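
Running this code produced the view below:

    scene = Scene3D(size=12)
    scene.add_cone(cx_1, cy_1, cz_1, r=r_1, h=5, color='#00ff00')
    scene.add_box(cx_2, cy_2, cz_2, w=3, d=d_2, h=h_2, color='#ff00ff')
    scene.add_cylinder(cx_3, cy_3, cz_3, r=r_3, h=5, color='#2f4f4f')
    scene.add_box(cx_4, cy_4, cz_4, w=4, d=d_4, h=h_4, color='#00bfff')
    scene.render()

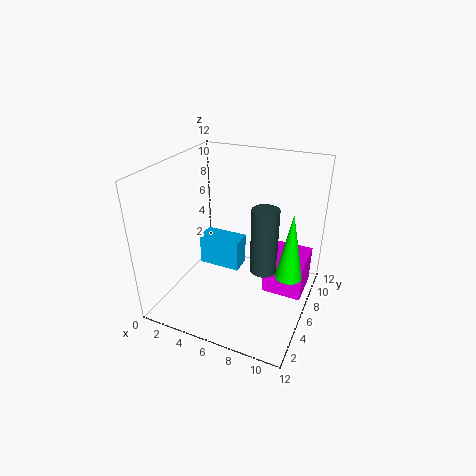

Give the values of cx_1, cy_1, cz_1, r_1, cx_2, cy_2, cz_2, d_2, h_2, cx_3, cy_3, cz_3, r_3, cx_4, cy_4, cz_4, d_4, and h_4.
cx_1 = 11, cy_1 = 4, cz_1 = 5, r_1 = 1, cx_2 = 9, cy_2 = 4, cz_2 = 3, d_2 = 3, h_2 = 3, cx_3 = 9, cy_3 = 4, cz_3 = 5, r_3 = 1, cx_4 = 1, cy_4 = 8, cz_4 = 1, d_4 = 2, h_4 = 3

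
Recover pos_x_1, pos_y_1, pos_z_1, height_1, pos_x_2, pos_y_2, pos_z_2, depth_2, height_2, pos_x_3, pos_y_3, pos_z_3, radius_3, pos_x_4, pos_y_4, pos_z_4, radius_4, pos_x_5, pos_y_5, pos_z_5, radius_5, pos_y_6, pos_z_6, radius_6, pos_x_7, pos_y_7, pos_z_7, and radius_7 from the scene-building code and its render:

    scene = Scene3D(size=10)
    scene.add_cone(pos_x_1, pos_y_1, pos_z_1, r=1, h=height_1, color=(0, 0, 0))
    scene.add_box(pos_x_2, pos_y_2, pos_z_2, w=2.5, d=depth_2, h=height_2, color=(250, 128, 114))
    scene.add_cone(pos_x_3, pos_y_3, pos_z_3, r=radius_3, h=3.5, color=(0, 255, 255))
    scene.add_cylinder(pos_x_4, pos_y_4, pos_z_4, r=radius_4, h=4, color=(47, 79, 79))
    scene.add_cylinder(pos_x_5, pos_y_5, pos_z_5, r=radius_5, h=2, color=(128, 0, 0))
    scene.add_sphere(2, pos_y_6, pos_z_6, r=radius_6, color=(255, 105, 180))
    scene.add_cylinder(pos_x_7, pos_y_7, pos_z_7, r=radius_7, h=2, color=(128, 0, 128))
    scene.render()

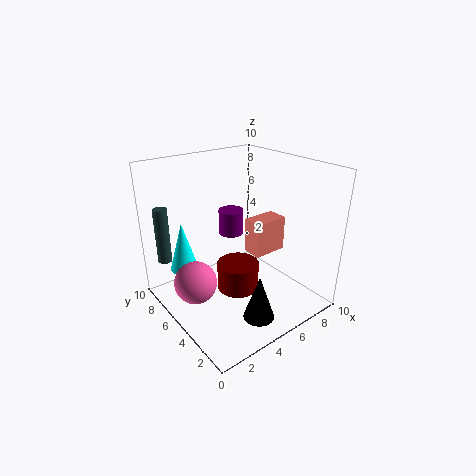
pos_x_1 = 4, pos_y_1 = 1.5, pos_z_1 = 1, height_1 = 3, pos_x_2 = 6, pos_y_2 = 4, pos_z_2 = 3.5, depth_2 = 1.5, height_2 = 2.5, pos_x_3 = 2, pos_y_3 = 7.5, pos_z_3 = 2.5, radius_3 = 1, pos_x_4 = 1, pos_y_4 = 8.5, pos_z_4 = 3, radius_4 = 0.5, pos_x_5 = 5, pos_y_5 = 5, pos_z_5 = 1, radius_5 = 1.5, pos_y_6 = 6, pos_z_6 = 2, radius_6 = 1.5, pos_x_7 = 7, pos_y_7 = 8.5, pos_z_7 = 3.5, radius_7 = 1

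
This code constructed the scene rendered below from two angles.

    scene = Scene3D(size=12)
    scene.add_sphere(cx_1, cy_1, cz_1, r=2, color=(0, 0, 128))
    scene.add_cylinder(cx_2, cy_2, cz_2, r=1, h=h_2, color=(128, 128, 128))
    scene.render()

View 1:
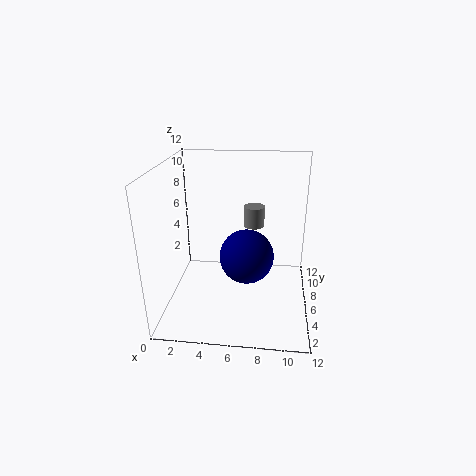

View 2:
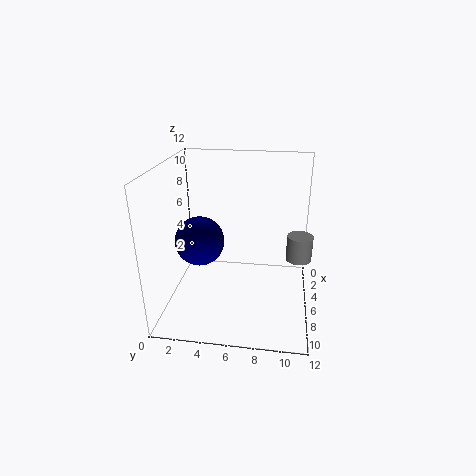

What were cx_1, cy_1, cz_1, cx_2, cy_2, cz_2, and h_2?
cx_1 = 7, cy_1 = 3, cz_1 = 6, cx_2 = 7, cy_2 = 11, cz_2 = 5, h_2 = 2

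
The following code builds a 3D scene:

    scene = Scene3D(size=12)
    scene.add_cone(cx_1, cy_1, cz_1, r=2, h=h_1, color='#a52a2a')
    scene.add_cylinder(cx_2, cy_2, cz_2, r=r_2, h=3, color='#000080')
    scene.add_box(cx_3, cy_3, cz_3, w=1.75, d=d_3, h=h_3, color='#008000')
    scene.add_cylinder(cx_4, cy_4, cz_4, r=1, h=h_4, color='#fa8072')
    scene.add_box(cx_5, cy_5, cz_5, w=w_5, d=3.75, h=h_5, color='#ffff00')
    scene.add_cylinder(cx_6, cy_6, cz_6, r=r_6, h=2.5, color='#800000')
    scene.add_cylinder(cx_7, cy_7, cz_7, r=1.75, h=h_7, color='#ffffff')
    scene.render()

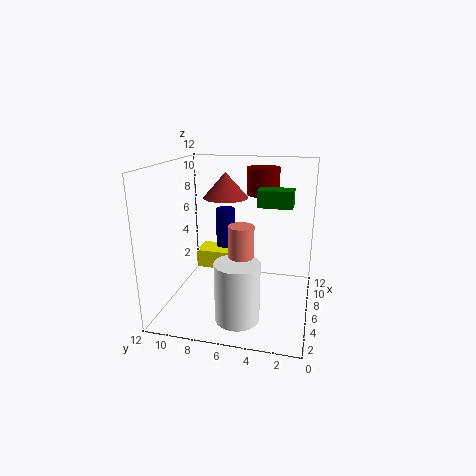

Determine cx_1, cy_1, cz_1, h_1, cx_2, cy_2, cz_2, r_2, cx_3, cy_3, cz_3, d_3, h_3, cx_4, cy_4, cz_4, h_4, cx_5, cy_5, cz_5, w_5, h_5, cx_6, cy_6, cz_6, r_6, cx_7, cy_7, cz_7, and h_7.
cx_1 = 8.5, cy_1 = 7.75, cz_1 = 8.75, h_1 = 2.25, cx_2 = 5, cy_2 = 6.75, cz_2 = 5.75, r_2 = 0.75, cx_3 = 7.5, cy_3 = 1.75, cz_3 = 8.25, d_3 = 3, h_3 = 1.5, cx_4 = 4, cy_4 = 5.25, cz_4 = 4.75, h_4 = 3, cx_5 = 5.5, cy_5 = 5.75, cz_5 = 3.25, w_5 = 2.25, h_5 = 1.5, cx_6 = 10.5, cy_6 = 4.75, cz_6 = 8.75, r_6 = 1.5, cx_7 = 2.75, cy_7 = 5.25, cz_7 = 0.5, h_7 = 4.75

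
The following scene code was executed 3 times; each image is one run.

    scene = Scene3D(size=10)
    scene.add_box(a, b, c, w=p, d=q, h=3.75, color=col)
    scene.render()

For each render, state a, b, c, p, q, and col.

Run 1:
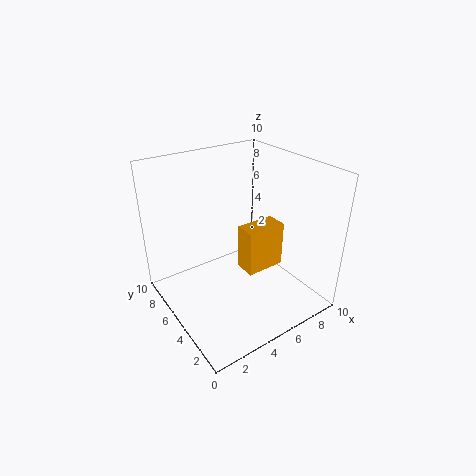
a = 6.75, b = 5.75, c = 0.5, p = 3.25, q = 1.75, col = 'orange'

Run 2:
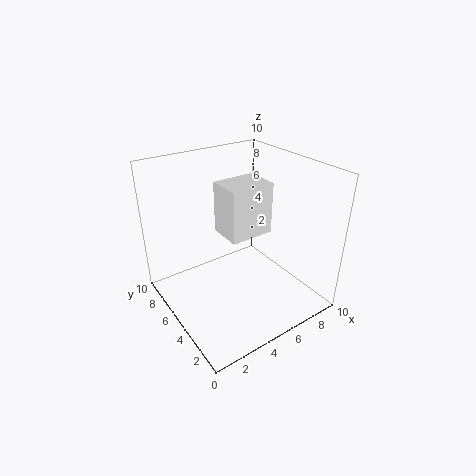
a = 4.5, b = 4.75, c = 4.75, p = 3.25, q = 2.5, col = 'white'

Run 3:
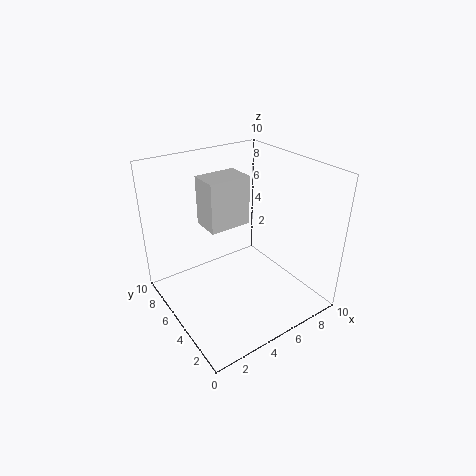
a = 4, b = 6.75, c = 4.75, p = 3.25, q = 2.25, col = 'lightgray'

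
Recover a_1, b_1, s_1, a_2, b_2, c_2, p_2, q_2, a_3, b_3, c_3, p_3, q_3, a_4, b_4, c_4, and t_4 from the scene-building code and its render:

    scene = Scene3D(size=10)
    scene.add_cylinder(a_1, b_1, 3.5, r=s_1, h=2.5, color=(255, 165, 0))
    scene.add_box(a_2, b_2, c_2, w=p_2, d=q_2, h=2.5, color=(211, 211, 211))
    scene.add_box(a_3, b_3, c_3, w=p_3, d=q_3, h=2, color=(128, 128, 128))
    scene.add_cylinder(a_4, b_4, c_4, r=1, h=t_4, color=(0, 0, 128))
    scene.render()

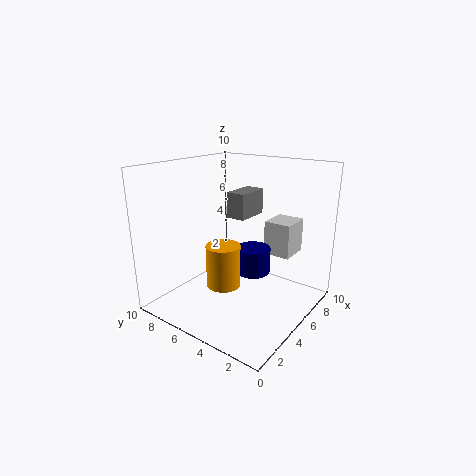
a_1 = 1.5, b_1 = 3.5, s_1 = 1, a_2 = 7.25, b_2 = 2.25, c_2 = 3.25, p_2 = 2.25, q_2 = 2, a_3 = 7, b_3 = 6, c_3 = 5.5, p_3 = 2.75, q_3 = 1.5, a_4 = 2.75, b_4 = 2.25, c_4 = 4.25, t_4 = 1.5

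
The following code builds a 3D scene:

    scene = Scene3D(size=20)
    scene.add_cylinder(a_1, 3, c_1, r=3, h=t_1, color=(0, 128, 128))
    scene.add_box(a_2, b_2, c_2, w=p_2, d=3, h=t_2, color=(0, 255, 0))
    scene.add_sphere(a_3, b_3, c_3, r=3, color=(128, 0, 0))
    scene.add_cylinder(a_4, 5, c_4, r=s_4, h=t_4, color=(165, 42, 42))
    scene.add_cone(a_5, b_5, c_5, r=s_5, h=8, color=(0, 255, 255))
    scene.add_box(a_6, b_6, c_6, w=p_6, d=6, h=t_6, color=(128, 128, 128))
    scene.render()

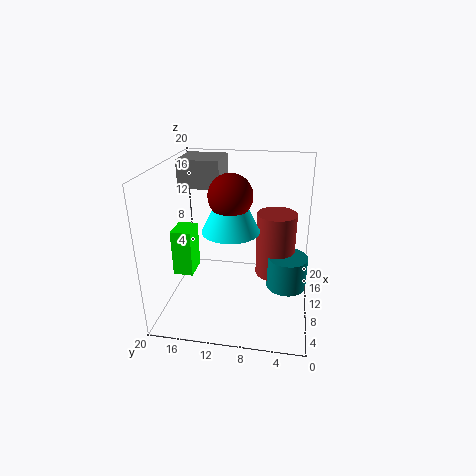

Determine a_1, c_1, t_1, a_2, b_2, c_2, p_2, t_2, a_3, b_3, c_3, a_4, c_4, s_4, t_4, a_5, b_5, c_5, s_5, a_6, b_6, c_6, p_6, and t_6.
a_1 = 13; c_1 = 1; t_1 = 5; a_2 = 10; b_2 = 17; c_2 = 3; p_2 = 4; t_2 = 7; a_3 = 10; b_3 = 11; c_3 = 16; a_4 = 15; c_4 = 2; s_4 = 3; t_4 = 10; a_5 = 10; b_5 = 11; c_5 = 11; s_5 = 4; a_6 = 12; b_6 = 13; c_6 = 16; p_6 = 6; t_6 = 4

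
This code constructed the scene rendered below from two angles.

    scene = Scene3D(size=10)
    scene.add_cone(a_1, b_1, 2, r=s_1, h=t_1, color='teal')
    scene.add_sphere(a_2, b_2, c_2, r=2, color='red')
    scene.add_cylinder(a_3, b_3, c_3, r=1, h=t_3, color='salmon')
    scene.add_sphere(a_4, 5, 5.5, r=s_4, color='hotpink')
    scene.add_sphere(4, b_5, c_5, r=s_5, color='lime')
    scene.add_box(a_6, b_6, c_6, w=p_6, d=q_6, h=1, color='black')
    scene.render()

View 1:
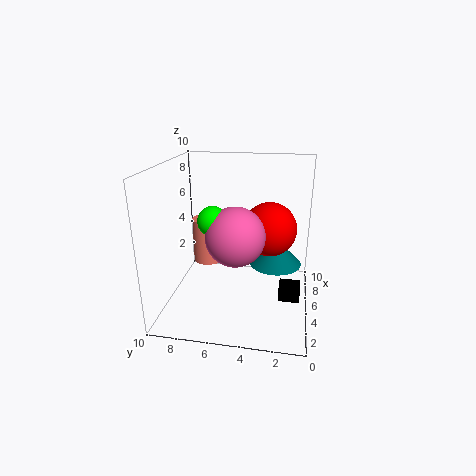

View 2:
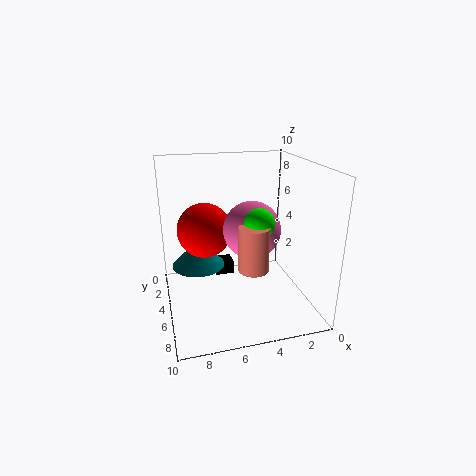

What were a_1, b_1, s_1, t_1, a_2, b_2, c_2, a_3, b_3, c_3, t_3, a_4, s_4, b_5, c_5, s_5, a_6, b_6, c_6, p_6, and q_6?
a_1 = 7.5
b_1 = 2.5
s_1 = 2
t_1 = 2
a_2 = 7
b_2 = 3
c_2 = 5
a_3 = 4.5
b_3 = 7
c_3 = 3.5
t_3 = 3
a_4 = 4
s_4 = 2
b_5 = 6.5
c_5 = 6.5
s_5 = 1
a_6 = 4.5
b_6 = 0.5
c_6 = 0.5
p_6 = 1.5
q_6 = 1.5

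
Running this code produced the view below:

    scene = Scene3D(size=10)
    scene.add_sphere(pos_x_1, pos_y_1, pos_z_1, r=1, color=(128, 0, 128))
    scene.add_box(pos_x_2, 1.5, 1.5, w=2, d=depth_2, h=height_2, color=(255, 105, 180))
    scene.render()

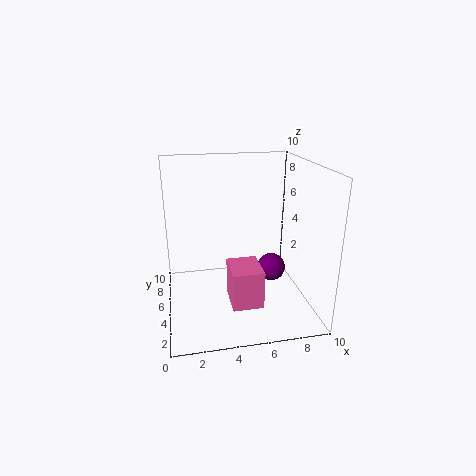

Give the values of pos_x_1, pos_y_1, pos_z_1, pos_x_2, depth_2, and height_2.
pos_x_1 = 7.5, pos_y_1 = 5, pos_z_1 = 2.5, pos_x_2 = 4, depth_2 = 2.5, height_2 = 2.5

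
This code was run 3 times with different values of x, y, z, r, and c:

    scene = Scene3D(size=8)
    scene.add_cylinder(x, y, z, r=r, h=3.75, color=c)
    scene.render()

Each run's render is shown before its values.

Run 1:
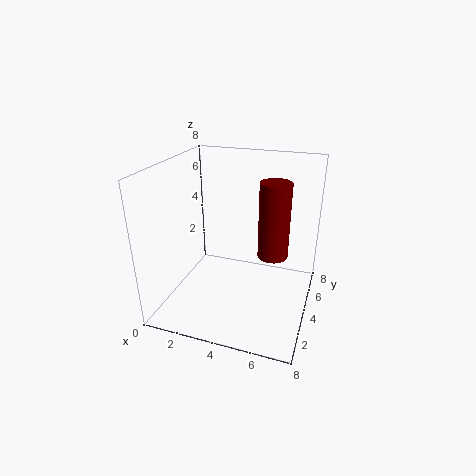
x = 6.25; y = 2.75; z = 4; r = 0.75; c = 'maroon'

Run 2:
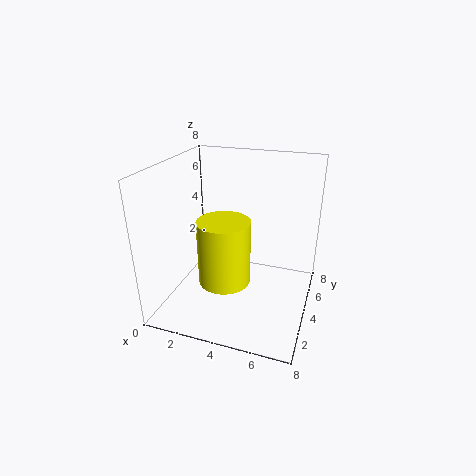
x = 3.25; y = 3.75; z = 1.25; r = 1.5; c = 'yellow'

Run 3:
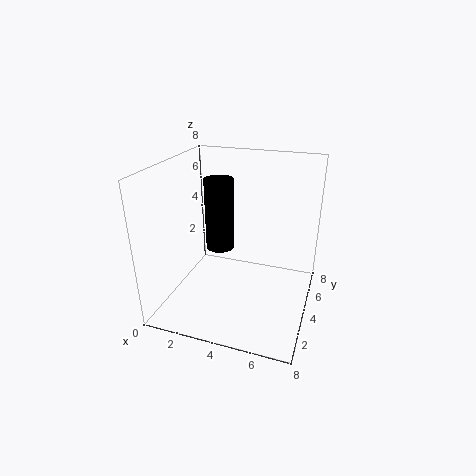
x = 3.25; y = 3.25; z = 3.75; r = 0.75; c = 'black'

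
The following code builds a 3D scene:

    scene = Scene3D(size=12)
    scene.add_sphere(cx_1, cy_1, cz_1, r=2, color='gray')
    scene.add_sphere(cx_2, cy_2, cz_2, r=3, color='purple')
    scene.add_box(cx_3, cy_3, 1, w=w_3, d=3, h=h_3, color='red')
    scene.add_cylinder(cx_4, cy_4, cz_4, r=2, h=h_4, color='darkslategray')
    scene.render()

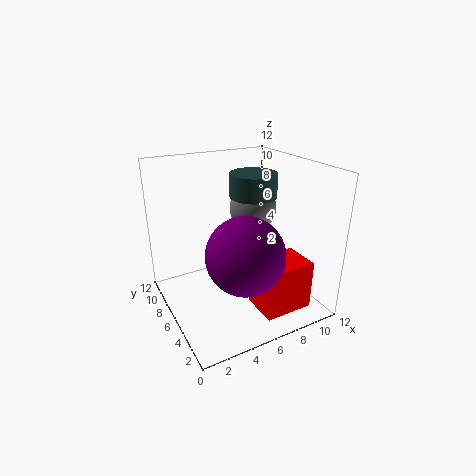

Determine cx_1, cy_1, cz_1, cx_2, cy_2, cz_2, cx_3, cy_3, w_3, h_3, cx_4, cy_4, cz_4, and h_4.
cx_1 = 8
cy_1 = 7
cz_1 = 8
cx_2 = 5
cy_2 = 3
cz_2 = 6
cx_3 = 6
cy_3 = 1
w_3 = 4
h_3 = 4
cx_4 = 8
cy_4 = 7
cz_4 = 9
h_4 = 2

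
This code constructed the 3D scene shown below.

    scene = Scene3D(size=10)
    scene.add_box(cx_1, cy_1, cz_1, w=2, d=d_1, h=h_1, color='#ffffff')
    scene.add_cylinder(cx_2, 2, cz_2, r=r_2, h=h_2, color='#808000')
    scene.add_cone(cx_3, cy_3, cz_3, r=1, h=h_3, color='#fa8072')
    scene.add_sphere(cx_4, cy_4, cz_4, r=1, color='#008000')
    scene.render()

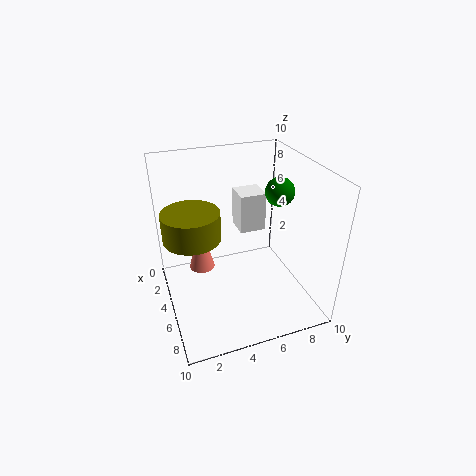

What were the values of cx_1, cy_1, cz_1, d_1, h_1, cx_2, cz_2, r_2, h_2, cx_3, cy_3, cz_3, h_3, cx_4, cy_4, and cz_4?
cx_1 = 1
cy_1 = 6
cz_1 = 4
d_1 = 2
h_1 = 3
cx_2 = 4
cz_2 = 5
r_2 = 2
h_2 = 2
cx_3 = 2
cy_3 = 3
cz_3 = 1
h_3 = 4
cx_4 = 5
cy_4 = 8
cz_4 = 8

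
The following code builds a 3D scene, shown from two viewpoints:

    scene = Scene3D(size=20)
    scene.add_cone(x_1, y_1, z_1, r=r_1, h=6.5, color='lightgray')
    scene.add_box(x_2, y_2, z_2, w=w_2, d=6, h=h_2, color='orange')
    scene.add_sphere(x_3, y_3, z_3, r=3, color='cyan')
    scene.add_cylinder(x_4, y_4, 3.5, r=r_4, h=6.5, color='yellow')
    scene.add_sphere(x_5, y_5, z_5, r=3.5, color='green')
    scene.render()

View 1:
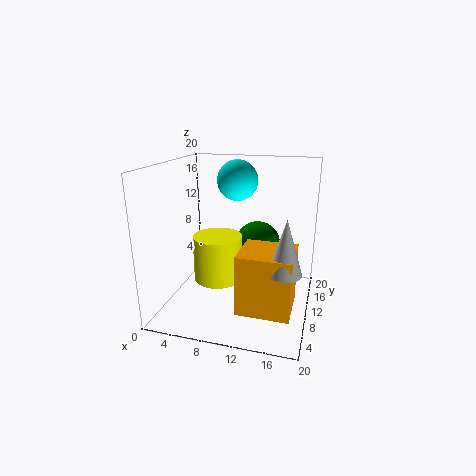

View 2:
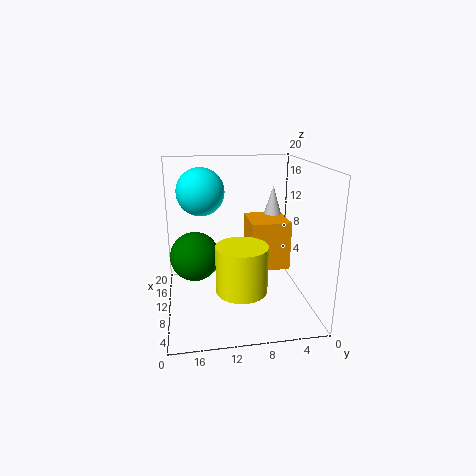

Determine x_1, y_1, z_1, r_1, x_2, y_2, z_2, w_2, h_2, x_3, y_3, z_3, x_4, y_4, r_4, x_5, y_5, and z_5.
x_1 = 17.5
y_1 = 3
z_1 = 9
r_1 = 2
x_2 = 12
y_2 = 1.5
z_2 = 3.5
w_2 = 6.5
h_2 = 7.5
x_3 = 8.5
y_3 = 15
z_3 = 17
x_4 = 7
y_4 = 10
r_4 = 3.5
x_5 = 11.5
y_5 = 16
z_5 = 7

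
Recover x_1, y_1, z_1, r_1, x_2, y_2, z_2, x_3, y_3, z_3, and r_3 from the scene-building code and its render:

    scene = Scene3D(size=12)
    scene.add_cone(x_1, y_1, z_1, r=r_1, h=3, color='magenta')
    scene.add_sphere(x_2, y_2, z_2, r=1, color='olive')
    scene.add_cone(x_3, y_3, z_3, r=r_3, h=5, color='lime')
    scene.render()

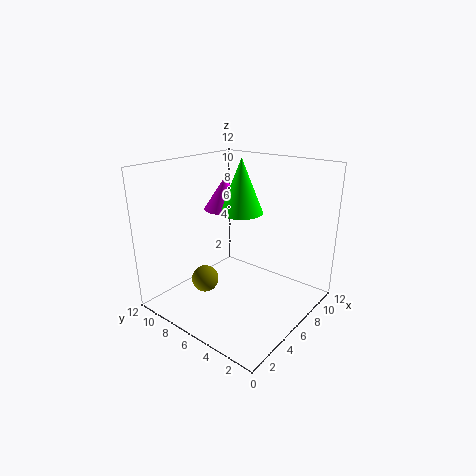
x_1 = 9, y_1 = 10, z_1 = 7, r_1 = 2, x_2 = 2, y_2 = 6, z_2 = 4, x_3 = 9, y_3 = 8, z_3 = 7, r_3 = 2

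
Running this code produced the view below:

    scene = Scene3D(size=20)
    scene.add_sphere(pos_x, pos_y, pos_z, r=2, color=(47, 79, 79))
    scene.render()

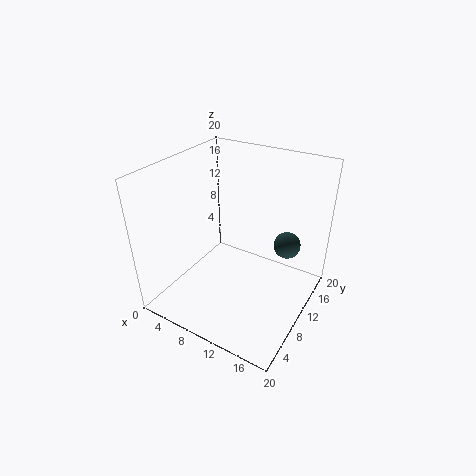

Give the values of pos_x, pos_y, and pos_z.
pos_x = 15
pos_y = 16
pos_z = 7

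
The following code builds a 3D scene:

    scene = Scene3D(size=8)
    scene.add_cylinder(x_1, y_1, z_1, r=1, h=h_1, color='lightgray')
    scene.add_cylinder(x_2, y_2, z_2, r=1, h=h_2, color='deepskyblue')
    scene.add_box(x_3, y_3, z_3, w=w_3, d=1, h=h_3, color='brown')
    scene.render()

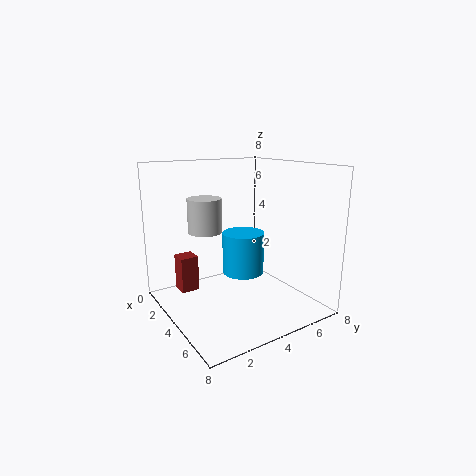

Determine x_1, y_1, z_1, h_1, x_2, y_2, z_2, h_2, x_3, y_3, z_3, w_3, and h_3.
x_1 = 2; y_1 = 3; z_1 = 4; h_1 = 2; x_2 = 6; y_2 = 3; z_2 = 3; h_2 = 2; x_3 = 2; y_3 = 1; z_3 = 1; w_3 = 1; h_3 = 2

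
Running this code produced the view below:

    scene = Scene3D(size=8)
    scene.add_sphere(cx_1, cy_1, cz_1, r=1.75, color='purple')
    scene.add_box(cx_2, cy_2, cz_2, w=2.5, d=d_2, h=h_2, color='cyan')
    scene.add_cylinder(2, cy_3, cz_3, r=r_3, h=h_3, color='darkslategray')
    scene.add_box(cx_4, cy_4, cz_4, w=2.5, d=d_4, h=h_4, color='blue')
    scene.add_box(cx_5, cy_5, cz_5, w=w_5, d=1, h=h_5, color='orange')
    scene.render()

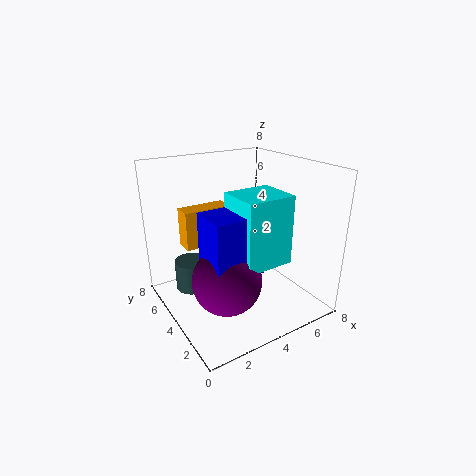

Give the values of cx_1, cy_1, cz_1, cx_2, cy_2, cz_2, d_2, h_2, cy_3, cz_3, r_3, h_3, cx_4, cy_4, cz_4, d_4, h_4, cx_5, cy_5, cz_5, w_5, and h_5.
cx_1 = 2.25; cy_1 = 2.25; cz_1 = 2.75; cx_2 = 2.75; cy_2 = 1; cz_2 = 3.5; d_2 = 2.25; h_2 = 3.5; cy_3 = 6; cz_3 = 0.5; r_3 = 1; h_3 = 1.75; cx_4 = 1.25; cy_4 = 1.25; cz_4 = 3.25; d_4 = 2; h_4 = 3; cx_5 = 1; cy_5 = 4; cz_5 = 4; w_5 = 2.5; h_5 = 2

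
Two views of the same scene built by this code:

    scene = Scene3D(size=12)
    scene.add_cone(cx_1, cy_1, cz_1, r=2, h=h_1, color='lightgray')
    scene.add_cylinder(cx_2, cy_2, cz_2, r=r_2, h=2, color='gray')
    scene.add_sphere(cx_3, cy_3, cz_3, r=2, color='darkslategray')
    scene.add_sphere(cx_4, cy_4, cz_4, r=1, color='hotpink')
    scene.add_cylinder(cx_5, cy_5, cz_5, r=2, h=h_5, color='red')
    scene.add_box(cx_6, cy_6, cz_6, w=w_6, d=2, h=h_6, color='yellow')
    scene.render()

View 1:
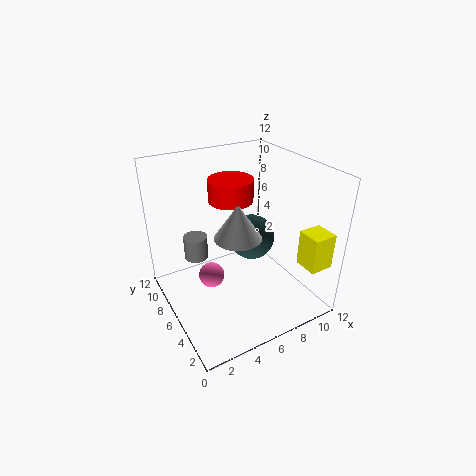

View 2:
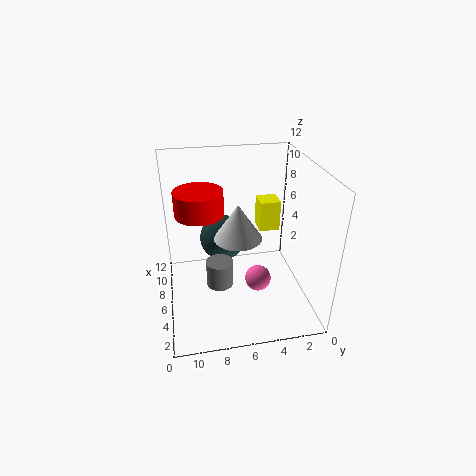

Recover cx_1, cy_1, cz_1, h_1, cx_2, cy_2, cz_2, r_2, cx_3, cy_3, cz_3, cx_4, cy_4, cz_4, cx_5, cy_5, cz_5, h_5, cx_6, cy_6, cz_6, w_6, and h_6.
cx_1 = 6
cy_1 = 6
cz_1 = 6
h_1 = 3
cx_2 = 3
cy_2 = 8
cz_2 = 4
r_2 = 1
cx_3 = 8
cy_3 = 7
cz_3 = 5
cx_4 = 3
cy_4 = 5
cz_4 = 4
cx_5 = 7
cy_5 = 9
cz_5 = 8
h_5 = 2
cx_6 = 10
cy_6 = 1
cz_6 = 4
w_6 = 2
h_6 = 3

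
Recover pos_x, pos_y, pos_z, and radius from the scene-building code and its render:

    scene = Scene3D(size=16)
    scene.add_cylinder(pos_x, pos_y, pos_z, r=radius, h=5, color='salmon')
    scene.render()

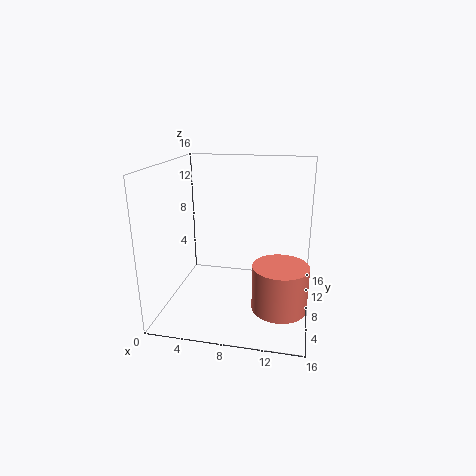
pos_x = 13; pos_y = 6; pos_z = 1; radius = 3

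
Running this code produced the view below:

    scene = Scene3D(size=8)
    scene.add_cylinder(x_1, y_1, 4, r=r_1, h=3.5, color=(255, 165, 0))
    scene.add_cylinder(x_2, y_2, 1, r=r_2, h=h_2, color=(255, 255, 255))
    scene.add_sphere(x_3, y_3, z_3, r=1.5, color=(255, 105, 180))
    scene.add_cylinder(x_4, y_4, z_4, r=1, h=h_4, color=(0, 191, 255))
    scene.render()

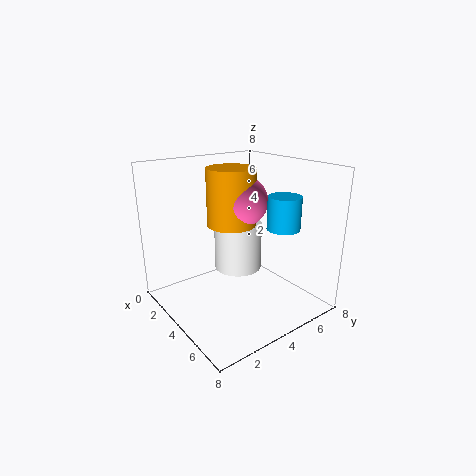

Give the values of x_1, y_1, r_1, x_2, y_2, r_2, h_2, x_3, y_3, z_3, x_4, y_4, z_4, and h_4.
x_1 = 2, y_1 = 5, r_1 = 1.5, x_2 = 2, y_2 = 5.5, r_2 = 1.5, h_2 = 3, x_3 = 2.5, y_3 = 5.5, z_3 = 5.5, x_4 = 4.5, y_4 = 7, z_4 = 4, h_4 = 2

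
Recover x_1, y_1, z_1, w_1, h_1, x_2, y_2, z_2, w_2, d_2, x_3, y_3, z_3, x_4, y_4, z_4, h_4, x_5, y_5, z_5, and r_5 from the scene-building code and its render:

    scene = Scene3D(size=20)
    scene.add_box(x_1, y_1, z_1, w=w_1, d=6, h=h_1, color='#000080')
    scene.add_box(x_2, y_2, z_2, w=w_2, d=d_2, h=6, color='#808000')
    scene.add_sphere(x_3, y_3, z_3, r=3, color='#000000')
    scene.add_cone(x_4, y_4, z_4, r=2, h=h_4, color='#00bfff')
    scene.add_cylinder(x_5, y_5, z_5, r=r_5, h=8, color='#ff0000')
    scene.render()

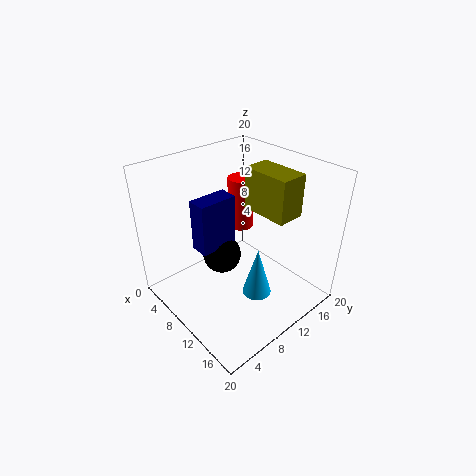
x_1 = 3, y_1 = 7, z_1 = 6, w_1 = 3, h_1 = 8, x_2 = 8, y_2 = 13, z_2 = 13, w_2 = 7, d_2 = 4, x_3 = 5, y_3 = 11, z_3 = 4, x_4 = 14, y_4 = 10, z_4 = 3, h_4 = 7, x_5 = 5, y_5 = 15, z_5 = 8, r_5 = 2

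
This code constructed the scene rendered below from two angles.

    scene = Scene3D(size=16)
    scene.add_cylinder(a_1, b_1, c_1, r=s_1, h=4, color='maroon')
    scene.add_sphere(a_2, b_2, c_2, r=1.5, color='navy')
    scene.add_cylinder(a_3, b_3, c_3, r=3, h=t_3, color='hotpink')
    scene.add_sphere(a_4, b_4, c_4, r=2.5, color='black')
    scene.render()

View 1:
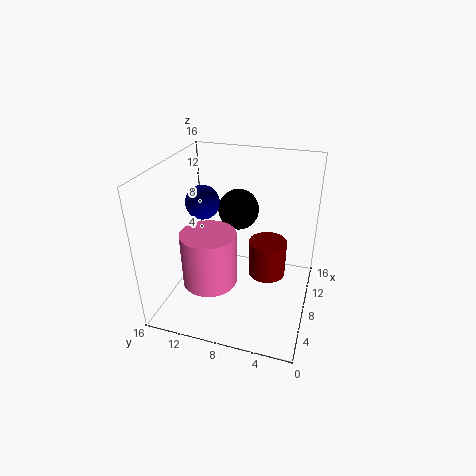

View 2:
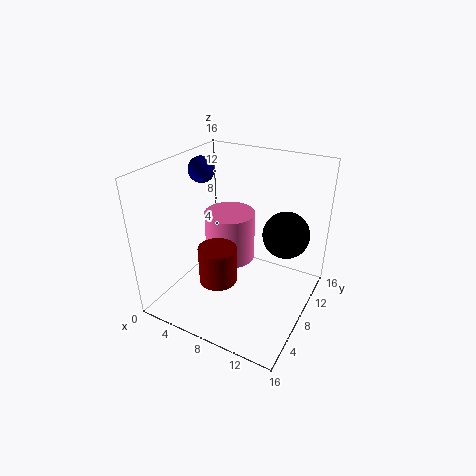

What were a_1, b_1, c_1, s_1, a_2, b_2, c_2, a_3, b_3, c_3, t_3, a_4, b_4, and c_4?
a_1 = 7.5
b_1 = 4.5
c_1 = 4.5
s_1 = 2
a_2 = 2.5
b_2 = 9.5
c_2 = 14.5
a_3 = 5.5
b_3 = 10.5
c_3 = 3.5
t_3 = 6
a_4 = 13
b_4 = 9.5
c_4 = 9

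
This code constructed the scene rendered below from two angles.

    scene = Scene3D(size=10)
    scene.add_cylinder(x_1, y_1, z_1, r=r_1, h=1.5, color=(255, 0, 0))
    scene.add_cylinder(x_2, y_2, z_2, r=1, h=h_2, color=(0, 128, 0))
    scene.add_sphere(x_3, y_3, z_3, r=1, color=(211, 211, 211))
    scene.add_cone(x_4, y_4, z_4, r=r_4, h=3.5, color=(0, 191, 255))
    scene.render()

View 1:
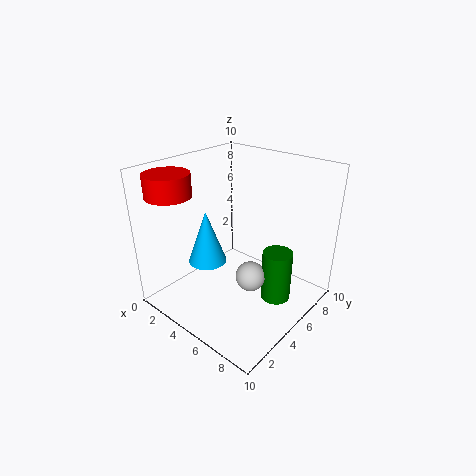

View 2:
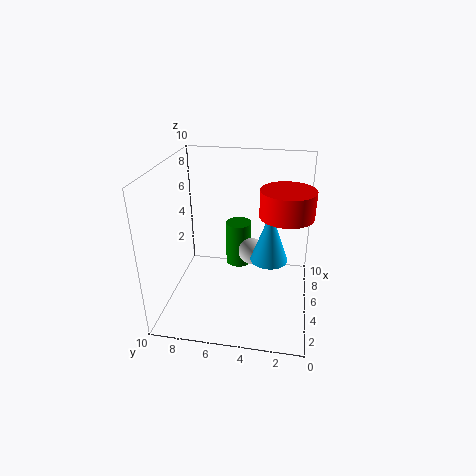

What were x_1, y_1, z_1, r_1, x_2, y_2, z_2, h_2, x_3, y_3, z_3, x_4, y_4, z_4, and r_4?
x_1 = 2, y_1 = 1.75, z_1 = 8.25, r_1 = 1.5, x_2 = 8, y_2 = 5.5, z_2 = 1.25, h_2 = 3.5, x_3 = 6.75, y_3 = 4.25, z_3 = 3, x_4 = 4.25, y_4 = 2.75, z_4 = 4, r_4 = 1.25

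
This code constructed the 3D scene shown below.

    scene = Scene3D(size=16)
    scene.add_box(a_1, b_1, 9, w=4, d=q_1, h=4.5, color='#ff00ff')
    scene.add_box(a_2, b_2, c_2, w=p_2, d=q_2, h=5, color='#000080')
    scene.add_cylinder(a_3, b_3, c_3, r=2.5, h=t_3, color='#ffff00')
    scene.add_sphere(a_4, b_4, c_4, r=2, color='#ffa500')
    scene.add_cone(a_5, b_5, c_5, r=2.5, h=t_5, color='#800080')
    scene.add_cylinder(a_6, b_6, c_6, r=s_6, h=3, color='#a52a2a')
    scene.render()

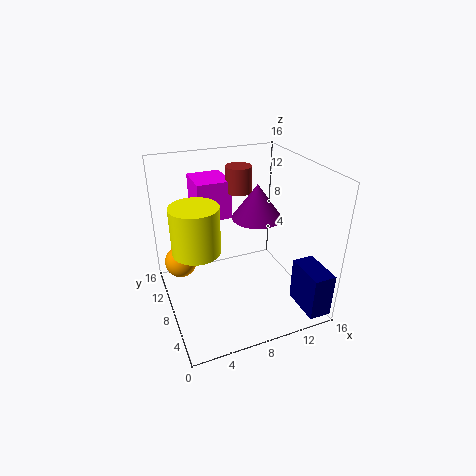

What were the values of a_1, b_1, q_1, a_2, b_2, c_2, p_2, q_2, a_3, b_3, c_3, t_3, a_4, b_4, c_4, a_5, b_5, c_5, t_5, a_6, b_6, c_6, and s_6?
a_1 = 4.5
b_1 = 11
q_1 = 4.5
a_2 = 13.5
b_2 = 0.5
c_2 = 0.5
p_2 = 2.5
q_2 = 4.5
a_3 = 3
b_3 = 7
c_3 = 8
t_3 = 5
a_4 = 2.5
b_4 = 14
c_4 = 2.5
a_5 = 9
b_5 = 5.5
c_5 = 11.5
t_5 = 3.5
a_6 = 9.5
b_6 = 11.5
c_6 = 12
s_6 = 1.5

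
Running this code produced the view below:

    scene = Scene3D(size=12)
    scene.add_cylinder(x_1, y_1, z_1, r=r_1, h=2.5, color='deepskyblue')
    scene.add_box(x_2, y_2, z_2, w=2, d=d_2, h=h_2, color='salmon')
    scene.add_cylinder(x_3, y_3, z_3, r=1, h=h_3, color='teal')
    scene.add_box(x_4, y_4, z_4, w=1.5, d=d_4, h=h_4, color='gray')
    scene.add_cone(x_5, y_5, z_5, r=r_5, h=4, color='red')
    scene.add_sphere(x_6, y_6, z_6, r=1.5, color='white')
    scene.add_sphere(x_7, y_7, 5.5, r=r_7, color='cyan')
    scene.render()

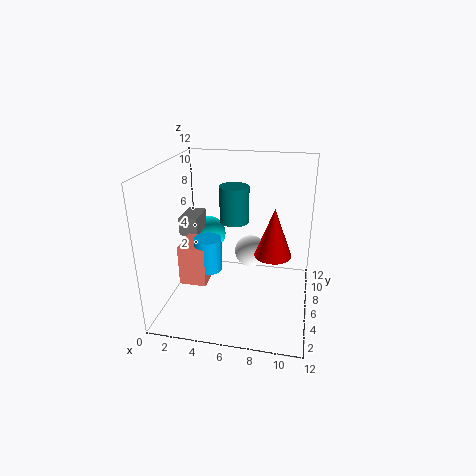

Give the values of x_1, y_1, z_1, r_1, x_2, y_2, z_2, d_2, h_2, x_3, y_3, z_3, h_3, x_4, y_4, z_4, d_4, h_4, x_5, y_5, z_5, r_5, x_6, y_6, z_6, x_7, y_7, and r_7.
x_1 = 4.5; y_1 = 2.5; z_1 = 5; r_1 = 1; x_2 = 2.5; y_2 = 1.5; z_2 = 4; d_2 = 2.5; h_2 = 3; x_3 = 6.5; y_3 = 2.5; z_3 = 9; h_3 = 2.5; x_4 = 1.5; y_4 = 4.5; z_4 = 6.5; d_4 = 2.5; h_4 = 1.5; x_5 = 9; y_5 = 5.5; z_5 = 5; r_5 = 1.5; x_6 = 6.5; y_6 = 9.5; z_6 = 3; x_7 = 3; y_7 = 7.5; r_7 = 1.5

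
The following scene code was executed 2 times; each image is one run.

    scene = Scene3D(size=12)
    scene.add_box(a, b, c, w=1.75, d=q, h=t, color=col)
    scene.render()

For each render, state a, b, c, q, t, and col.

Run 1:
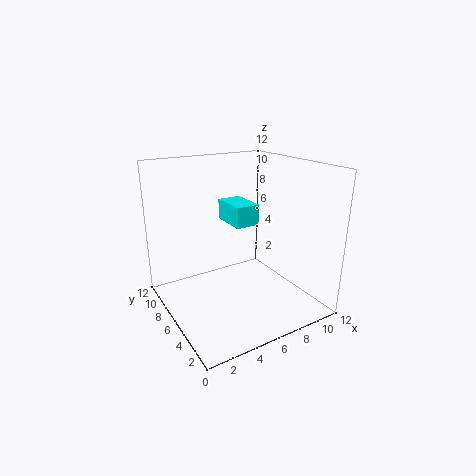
a = 4, b = 2.75, c = 8.25, q = 2.75, t = 1.5, col = 'cyan'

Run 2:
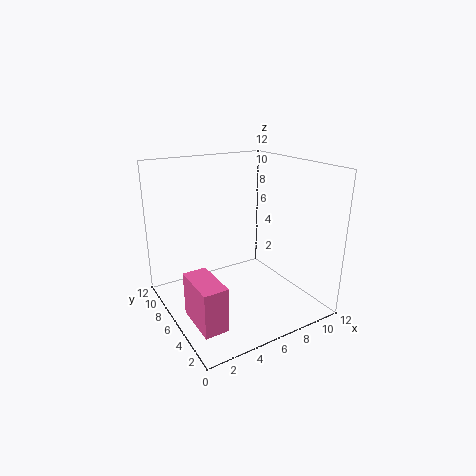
a = 0.25, b = 0.5, c = 2, q = 3.5, t = 3.25, col = 'hotpink'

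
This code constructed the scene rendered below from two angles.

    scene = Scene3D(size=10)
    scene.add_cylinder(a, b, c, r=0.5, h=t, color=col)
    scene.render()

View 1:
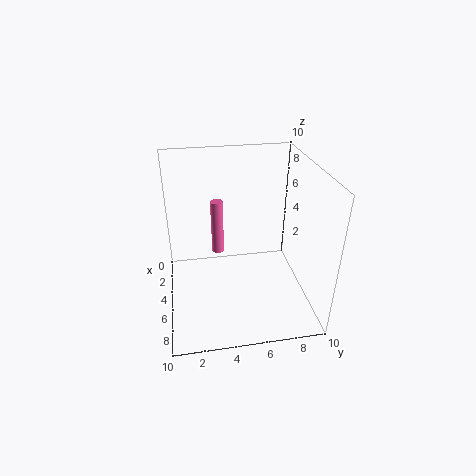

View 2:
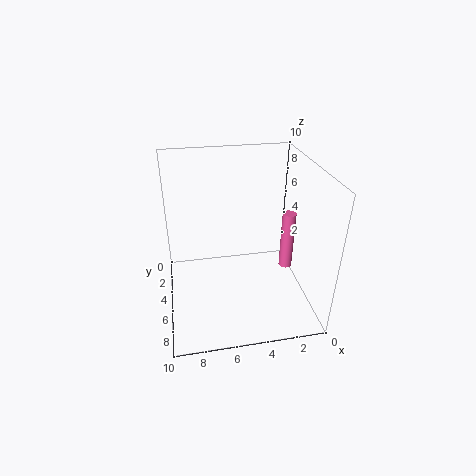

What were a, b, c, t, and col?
a = 1
b = 4
c = 1.5
t = 4.5
col = 'hotpink'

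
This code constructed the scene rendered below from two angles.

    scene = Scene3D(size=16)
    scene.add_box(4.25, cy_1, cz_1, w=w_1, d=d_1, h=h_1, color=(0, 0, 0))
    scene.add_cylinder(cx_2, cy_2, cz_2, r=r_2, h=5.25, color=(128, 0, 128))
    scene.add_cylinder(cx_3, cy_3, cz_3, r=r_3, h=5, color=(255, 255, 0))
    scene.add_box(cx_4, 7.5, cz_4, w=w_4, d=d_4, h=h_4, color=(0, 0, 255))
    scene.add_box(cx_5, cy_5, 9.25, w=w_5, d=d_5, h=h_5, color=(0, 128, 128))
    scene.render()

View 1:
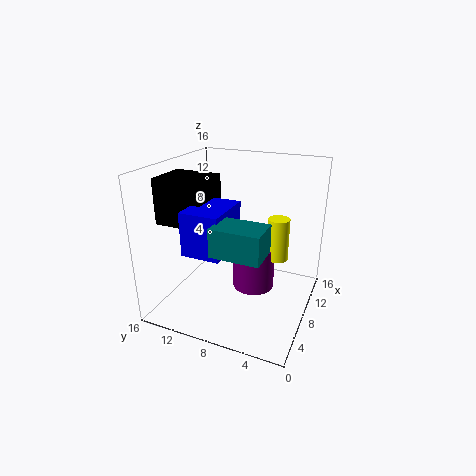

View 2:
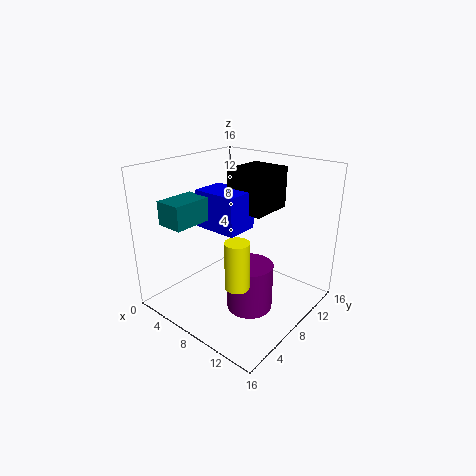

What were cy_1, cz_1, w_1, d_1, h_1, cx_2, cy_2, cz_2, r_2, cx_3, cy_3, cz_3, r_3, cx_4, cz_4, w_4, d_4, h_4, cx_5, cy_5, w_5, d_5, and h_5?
cy_1 = 10.5, cz_1 = 9.75, w_1 = 4.75, d_1 = 5.5, h_1 = 5, cx_2 = 10.5, cy_2 = 7, cz_2 = 0.75, r_2 = 2.5, cx_3 = 11, cy_3 = 4.25, cz_3 = 4.75, r_3 = 1.25, cx_4 = 2, cz_4 = 8, w_4 = 5.5, d_4 = 4, h_4 = 4.5, cx_5 = 0.75, cy_5 = 3, w_5 = 3.25, d_5 = 4.75, h_5 = 2.75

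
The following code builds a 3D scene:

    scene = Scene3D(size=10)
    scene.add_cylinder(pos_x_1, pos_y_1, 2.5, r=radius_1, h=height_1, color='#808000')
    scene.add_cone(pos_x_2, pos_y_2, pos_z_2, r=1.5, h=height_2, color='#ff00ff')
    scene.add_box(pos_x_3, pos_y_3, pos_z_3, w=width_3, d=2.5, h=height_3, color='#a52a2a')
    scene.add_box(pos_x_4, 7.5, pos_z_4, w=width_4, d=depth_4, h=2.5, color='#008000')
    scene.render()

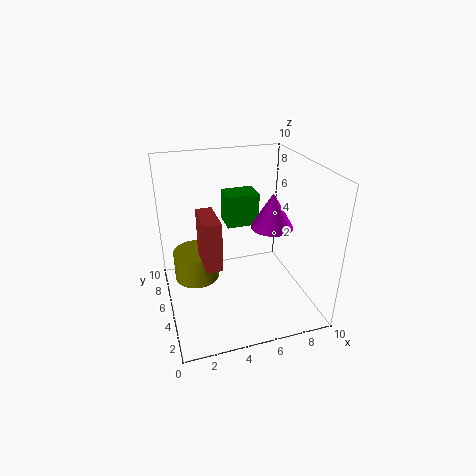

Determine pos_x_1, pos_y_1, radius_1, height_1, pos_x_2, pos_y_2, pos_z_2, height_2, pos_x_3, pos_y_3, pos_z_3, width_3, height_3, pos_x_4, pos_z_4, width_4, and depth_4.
pos_x_1 = 2; pos_y_1 = 5; radius_1 = 1.5; height_1 = 2; pos_x_2 = 7.5; pos_y_2 = 5; pos_z_2 = 5.5; height_2 = 2.5; pos_x_3 = 2; pos_y_3 = 1.5; pos_z_3 = 5; width_3 = 1; height_3 = 3; pos_x_4 = 5; pos_z_4 = 4.5; width_4 = 2.5; depth_4 = 2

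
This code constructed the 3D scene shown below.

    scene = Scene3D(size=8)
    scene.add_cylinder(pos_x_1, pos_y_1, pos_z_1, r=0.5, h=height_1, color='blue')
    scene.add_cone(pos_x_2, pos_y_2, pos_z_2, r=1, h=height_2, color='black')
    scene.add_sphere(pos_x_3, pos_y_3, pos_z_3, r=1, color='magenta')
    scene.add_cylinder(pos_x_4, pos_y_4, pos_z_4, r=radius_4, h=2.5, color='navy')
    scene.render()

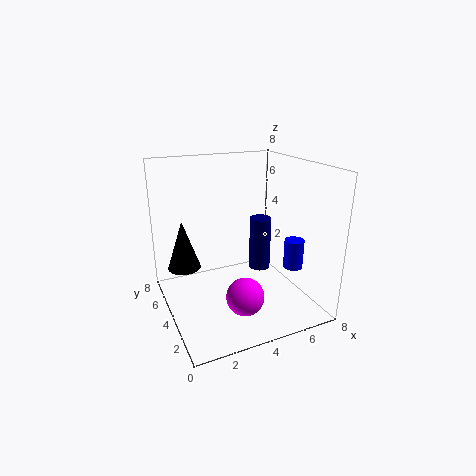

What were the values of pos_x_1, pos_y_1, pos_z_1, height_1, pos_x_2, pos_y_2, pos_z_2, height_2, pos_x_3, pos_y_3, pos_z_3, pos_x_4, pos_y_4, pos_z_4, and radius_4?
pos_x_1 = 6
pos_y_1 = 1.5
pos_z_1 = 3
height_1 = 1.5
pos_x_2 = 1.5
pos_y_2 = 6.5
pos_z_2 = 1.5
height_2 = 3
pos_x_3 = 3.5
pos_y_3 = 2
pos_z_3 = 1.5
pos_x_4 = 4
pos_y_4 = 1.5
pos_z_4 = 3.5
radius_4 = 0.5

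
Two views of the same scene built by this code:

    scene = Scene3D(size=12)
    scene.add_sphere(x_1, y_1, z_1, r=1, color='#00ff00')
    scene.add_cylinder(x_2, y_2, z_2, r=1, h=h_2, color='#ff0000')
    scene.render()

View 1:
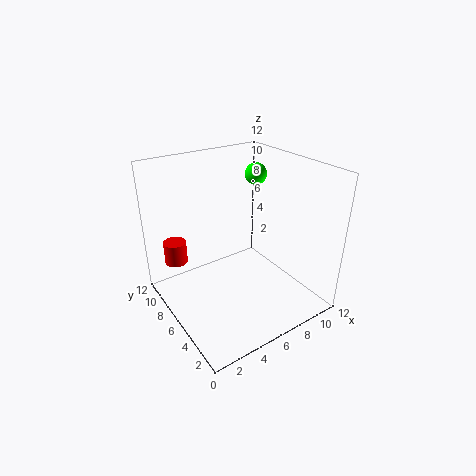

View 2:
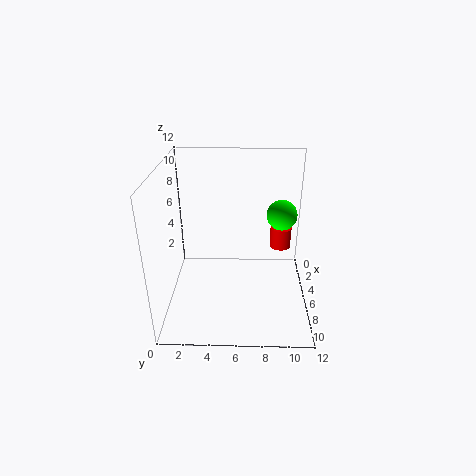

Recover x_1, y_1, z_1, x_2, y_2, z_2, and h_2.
x_1 = 10
y_1 = 9
z_1 = 10
x_2 = 2
y_2 = 10
z_2 = 3
h_2 = 2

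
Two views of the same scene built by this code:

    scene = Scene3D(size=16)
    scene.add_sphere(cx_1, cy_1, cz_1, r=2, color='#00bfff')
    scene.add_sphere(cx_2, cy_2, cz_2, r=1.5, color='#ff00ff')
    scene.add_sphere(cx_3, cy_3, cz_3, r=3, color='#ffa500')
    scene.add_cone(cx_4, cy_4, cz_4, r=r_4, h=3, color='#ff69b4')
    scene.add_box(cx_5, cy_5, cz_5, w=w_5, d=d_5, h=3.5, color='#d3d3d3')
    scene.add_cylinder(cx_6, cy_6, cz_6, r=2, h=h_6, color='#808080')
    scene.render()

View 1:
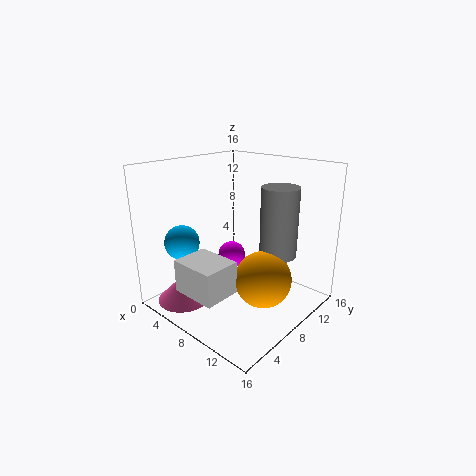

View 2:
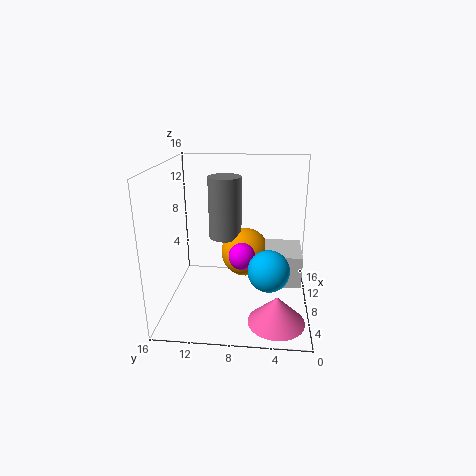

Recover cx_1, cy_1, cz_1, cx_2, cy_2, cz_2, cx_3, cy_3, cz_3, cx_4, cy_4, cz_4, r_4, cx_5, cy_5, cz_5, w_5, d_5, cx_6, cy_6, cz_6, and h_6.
cx_1 = 2.5; cy_1 = 4.5; cz_1 = 7; cx_2 = 7.5; cy_2 = 7.5; cz_2 = 6; cx_3 = 12; cy_3 = 7.5; cz_3 = 4.5; cx_4 = 3.5; cy_4 = 3.5; cz_4 = 0.5; r_4 = 3; cx_5 = 5.5; cy_5 = 1; cz_5 = 3.5; w_5 = 5; d_5 = 4; cx_6 = 12; cy_6 = 10; cz_6 = 6.5; h_6 = 7.5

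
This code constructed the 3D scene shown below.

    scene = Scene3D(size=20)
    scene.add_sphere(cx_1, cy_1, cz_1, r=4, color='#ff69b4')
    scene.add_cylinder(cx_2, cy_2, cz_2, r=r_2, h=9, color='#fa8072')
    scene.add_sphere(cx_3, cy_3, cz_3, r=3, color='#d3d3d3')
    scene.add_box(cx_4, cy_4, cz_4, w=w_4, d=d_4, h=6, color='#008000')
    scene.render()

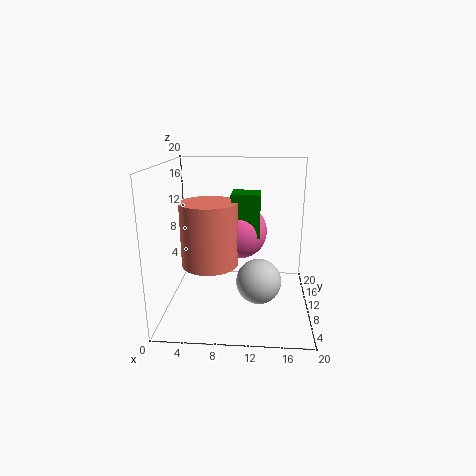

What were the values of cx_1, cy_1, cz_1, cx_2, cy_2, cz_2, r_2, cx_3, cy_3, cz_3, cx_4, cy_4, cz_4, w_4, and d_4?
cx_1 = 10, cy_1 = 13, cz_1 = 10, cx_2 = 6, cy_2 = 10, cz_2 = 6, r_2 = 4, cx_3 = 13, cy_3 = 7, cz_3 = 5, cx_4 = 9, cy_4 = 10, cz_4 = 10, w_4 = 4, d_4 = 4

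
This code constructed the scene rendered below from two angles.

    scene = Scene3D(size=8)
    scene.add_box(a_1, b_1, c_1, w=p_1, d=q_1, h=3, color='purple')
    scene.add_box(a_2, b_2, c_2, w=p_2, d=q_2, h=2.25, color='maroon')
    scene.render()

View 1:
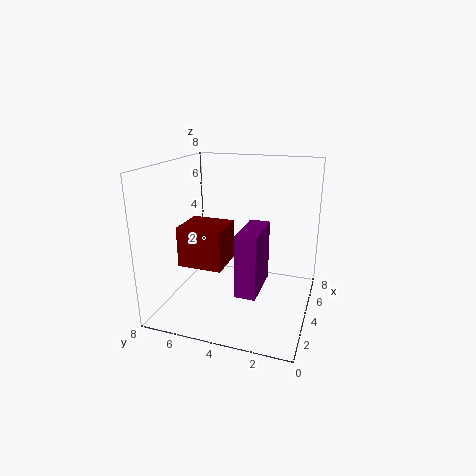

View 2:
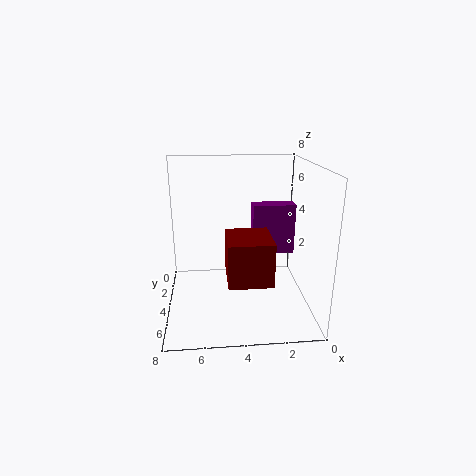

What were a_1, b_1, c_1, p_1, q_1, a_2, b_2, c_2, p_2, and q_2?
a_1 = 0.5, b_1 = 2, c_1 = 2.5, p_1 = 2.5, q_1 = 1, a_2 = 2.5, b_2 = 4.5, c_2 = 2.5, p_2 = 2.25, q_2 = 2.5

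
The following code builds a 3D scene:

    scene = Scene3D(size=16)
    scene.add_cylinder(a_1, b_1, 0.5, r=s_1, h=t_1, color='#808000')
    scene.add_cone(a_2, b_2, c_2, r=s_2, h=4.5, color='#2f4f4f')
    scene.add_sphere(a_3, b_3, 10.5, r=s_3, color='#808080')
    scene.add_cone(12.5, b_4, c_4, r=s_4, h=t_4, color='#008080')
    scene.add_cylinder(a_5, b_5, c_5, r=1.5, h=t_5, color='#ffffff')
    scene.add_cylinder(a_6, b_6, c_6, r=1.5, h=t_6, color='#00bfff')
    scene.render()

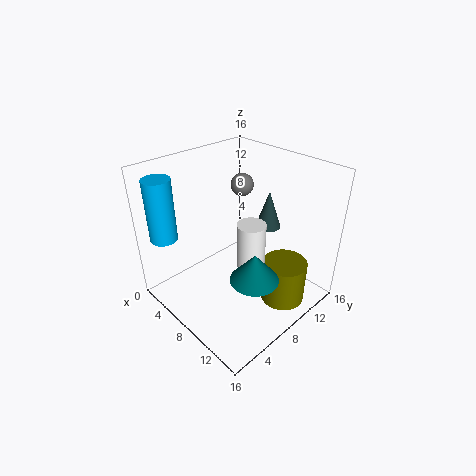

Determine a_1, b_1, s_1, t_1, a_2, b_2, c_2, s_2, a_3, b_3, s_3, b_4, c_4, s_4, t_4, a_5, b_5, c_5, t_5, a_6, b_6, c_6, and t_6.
a_1 = 12.5; b_1 = 11; s_1 = 2.5; t_1 = 5; a_2 = 8; b_2 = 13; c_2 = 7.5; s_2 = 1.5; a_3 = 2; b_3 = 14.5; s_3 = 1.5; b_4 = 6; c_4 = 6; s_4 = 2.5; t_4 = 3; a_5 = 10.5; b_5 = 7.5; c_5 = 6; t_5 = 5; a_6 = 2.5; b_6 = 2; c_6 = 8; t_6 = 7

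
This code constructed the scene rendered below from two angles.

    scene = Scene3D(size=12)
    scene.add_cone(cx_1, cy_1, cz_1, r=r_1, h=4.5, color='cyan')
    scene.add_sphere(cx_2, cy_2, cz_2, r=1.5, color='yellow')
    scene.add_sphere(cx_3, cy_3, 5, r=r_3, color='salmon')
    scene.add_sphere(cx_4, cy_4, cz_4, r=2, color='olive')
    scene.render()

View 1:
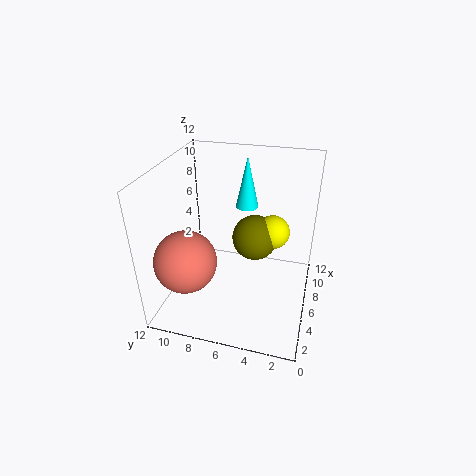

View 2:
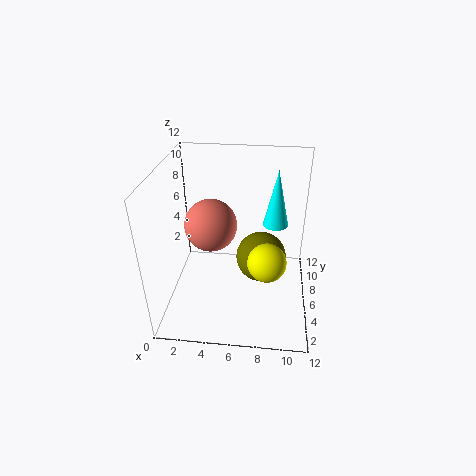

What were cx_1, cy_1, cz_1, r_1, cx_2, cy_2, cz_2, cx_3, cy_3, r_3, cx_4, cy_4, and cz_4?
cx_1 = 9
cy_1 = 6
cz_1 = 7.5
r_1 = 1
cx_2 = 8.5
cy_2 = 3.5
cz_2 = 5.5
cx_3 = 3
cy_3 = 9.5
r_3 = 2.5
cx_4 = 8
cy_4 = 5
cz_4 = 5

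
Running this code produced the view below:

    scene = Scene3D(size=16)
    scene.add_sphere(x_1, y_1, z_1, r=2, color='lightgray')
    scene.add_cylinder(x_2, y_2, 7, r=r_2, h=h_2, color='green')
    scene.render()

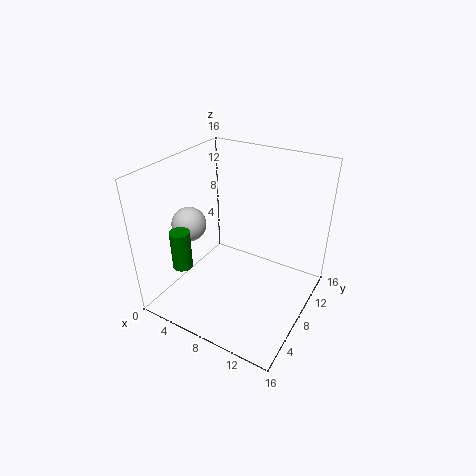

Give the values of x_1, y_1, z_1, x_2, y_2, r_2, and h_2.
x_1 = 2, y_1 = 7, z_1 = 8.5, x_2 = 5, y_2 = 2, r_2 = 1, h_2 = 4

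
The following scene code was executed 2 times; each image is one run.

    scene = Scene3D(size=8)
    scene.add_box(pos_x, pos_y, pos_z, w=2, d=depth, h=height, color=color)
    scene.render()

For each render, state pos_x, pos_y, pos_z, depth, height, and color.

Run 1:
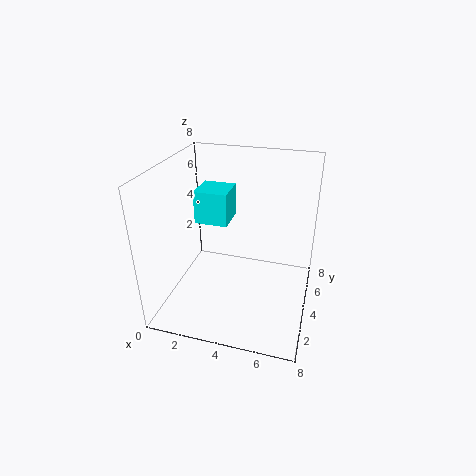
pos_x = 1, pos_y = 5, pos_z = 4, depth = 2, height = 2, color = 'cyan'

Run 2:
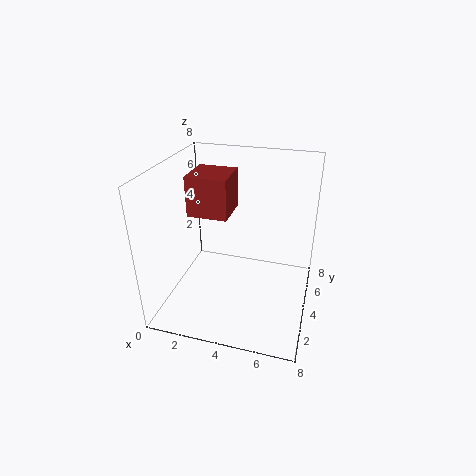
pos_x = 2, pos_y = 2, pos_z = 6, depth = 2, height = 2, color = 'brown'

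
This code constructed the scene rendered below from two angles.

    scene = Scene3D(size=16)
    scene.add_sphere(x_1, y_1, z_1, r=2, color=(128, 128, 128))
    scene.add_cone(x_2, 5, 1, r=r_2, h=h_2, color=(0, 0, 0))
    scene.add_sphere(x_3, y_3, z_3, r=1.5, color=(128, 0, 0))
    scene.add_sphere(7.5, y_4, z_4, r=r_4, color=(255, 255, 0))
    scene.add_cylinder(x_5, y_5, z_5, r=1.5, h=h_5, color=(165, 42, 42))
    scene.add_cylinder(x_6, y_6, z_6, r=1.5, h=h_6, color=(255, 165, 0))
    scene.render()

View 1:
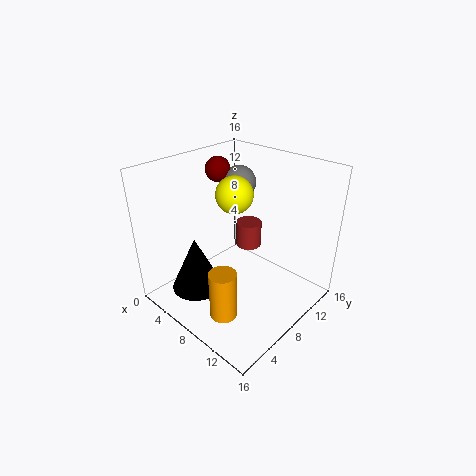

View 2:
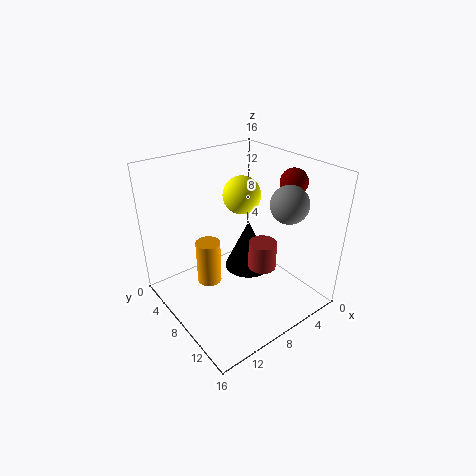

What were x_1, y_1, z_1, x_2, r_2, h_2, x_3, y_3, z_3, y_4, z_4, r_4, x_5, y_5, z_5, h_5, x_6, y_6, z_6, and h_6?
x_1 = 4.5, y_1 = 12, z_1 = 12.5, x_2 = 4, r_2 = 3, h_2 = 6.5, x_3 = 2.5, y_3 = 10.5, z_3 = 14, y_4 = 8, z_4 = 13, r_4 = 2, x_5 = 7, y_5 = 11, z_5 = 5.5, h_5 = 3, x_6 = 9.5, y_6 = 4, z_6 = 0.5, h_6 = 5.5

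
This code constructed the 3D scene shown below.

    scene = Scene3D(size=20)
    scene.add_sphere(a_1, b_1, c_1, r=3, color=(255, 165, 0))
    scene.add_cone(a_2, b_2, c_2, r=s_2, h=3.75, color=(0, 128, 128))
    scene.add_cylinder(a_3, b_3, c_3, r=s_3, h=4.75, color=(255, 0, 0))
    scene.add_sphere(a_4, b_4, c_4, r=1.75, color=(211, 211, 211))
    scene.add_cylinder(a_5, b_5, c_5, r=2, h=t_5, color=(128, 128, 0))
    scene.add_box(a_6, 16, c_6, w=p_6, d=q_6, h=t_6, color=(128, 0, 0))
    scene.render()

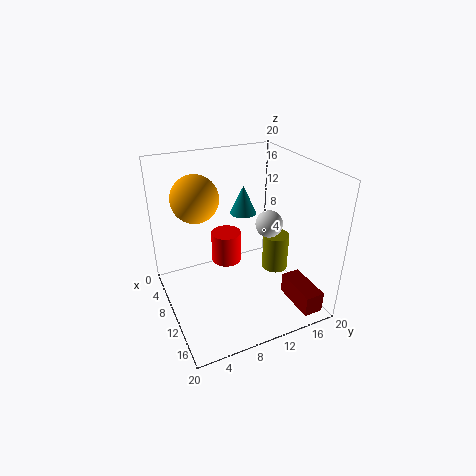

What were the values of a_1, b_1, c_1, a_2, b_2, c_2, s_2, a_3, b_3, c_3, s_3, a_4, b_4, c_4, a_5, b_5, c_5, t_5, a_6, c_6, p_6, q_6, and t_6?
a_1 = 9.75
b_1 = 4.25
c_1 = 16.75
a_2 = 10
b_2 = 10.75
c_2 = 13.75
s_2 = 1.75
a_3 = 5.75
b_3 = 10
c_3 = 4
s_3 = 2.25
a_4 = 13.5
b_4 = 12.75
c_4 = 13.25
a_5 = 8.5
b_5 = 17.25
c_5 = 2.25
t_5 = 5.75
a_6 = 12.75
c_6 = 0.75
p_6 = 6.25
q_6 = 2.75
t_6 = 3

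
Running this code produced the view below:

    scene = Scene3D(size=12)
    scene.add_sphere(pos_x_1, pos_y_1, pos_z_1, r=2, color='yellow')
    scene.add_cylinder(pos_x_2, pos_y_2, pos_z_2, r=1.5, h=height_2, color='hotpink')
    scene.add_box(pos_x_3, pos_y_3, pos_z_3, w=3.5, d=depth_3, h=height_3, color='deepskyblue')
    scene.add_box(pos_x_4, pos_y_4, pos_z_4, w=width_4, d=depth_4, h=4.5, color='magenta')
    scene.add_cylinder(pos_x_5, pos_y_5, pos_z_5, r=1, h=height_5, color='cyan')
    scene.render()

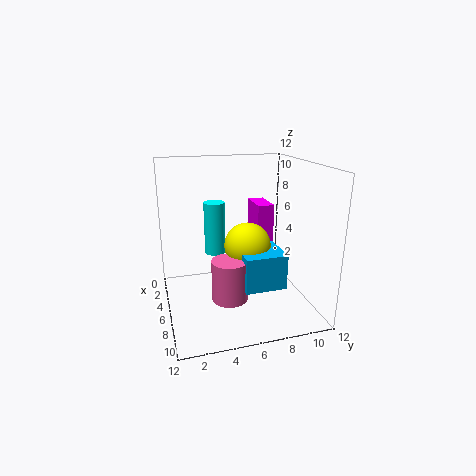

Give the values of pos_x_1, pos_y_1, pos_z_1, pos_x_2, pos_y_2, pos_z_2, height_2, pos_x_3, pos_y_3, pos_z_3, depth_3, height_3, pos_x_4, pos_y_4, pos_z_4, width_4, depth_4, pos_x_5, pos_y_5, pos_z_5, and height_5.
pos_x_1 = 5.5; pos_y_1 = 7; pos_z_1 = 5; pos_x_2 = 7; pos_y_2 = 5; pos_z_2 = 1; height_2 = 3.5; pos_x_3 = 5; pos_y_3 = 6; pos_z_3 = 2; depth_3 = 3.5; height_3 = 3; pos_x_4 = 1; pos_y_4 = 8.5; pos_z_4 = 3.5; width_4 = 3; depth_4 = 1.5; pos_x_5 = 1.5; pos_y_5 = 5; pos_z_5 = 3; height_5 = 5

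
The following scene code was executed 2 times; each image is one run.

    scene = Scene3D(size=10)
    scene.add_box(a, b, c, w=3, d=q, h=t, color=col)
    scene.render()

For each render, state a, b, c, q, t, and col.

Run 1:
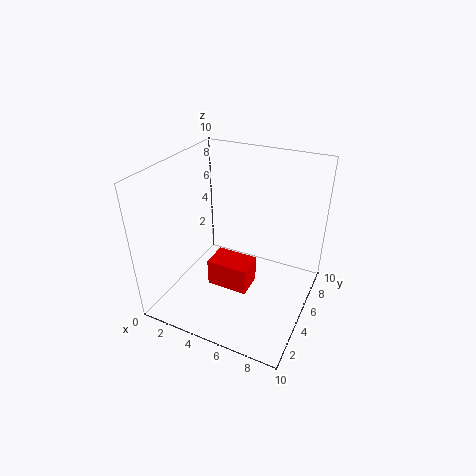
a = 3
b = 4
c = 1
q = 2
t = 2
col = 'red'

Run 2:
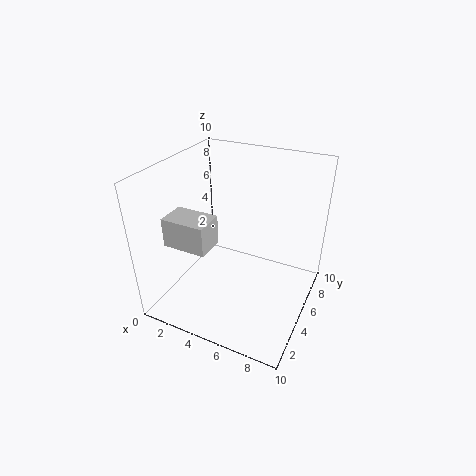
a = 1
b = 2
c = 5
q = 2
t = 2
col = 'lightgray'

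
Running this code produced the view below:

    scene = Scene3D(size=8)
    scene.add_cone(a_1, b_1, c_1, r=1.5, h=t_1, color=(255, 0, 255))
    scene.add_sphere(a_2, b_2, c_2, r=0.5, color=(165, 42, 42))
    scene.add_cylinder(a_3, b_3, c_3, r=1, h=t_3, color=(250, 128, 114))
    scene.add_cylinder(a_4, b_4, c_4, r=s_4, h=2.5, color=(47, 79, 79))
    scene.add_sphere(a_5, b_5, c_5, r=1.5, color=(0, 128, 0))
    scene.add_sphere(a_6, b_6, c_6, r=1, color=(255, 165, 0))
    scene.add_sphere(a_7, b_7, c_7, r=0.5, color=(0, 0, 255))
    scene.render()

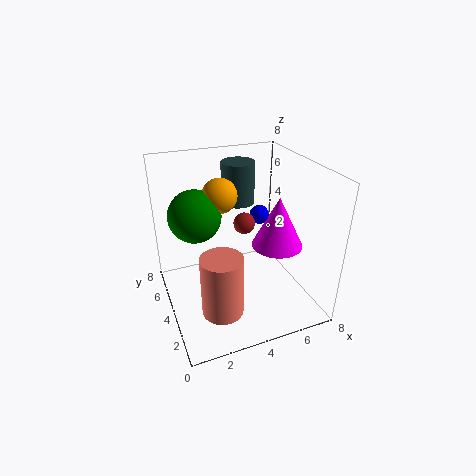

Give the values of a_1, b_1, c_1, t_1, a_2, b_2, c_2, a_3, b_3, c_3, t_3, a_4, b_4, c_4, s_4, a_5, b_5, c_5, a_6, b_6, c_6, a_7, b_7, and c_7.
a_1 = 6.5; b_1 = 4; c_1 = 3; t_1 = 3; a_2 = 3.5; b_2 = 2; c_2 = 6; a_3 = 2; b_3 = 1; c_3 = 2; t_3 = 3; a_4 = 5; b_4 = 6.5; c_4 = 5; s_4 = 1; a_5 = 2; b_5 = 5.5; c_5 = 5; a_6 = 3.5; b_6 = 5.5; c_6 = 6; a_7 = 5; b_7 = 3.5; c_7 = 5.5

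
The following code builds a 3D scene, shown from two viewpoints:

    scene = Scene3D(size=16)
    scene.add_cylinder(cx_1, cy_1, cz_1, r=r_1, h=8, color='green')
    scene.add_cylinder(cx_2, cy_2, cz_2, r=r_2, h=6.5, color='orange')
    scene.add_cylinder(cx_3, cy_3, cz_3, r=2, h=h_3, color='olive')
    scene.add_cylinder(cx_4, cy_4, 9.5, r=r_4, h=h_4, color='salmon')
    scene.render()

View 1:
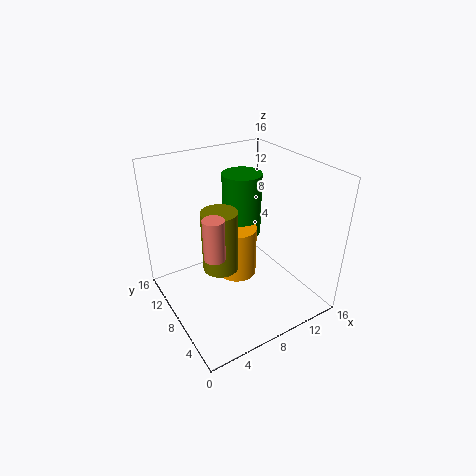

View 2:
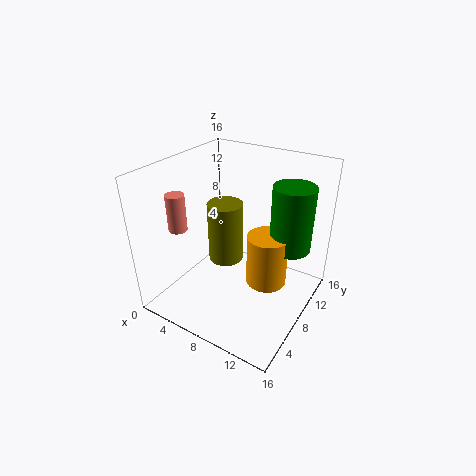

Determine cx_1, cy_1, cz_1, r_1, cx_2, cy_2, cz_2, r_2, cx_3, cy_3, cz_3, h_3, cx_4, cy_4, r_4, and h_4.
cx_1 = 12; cy_1 = 13.5; cz_1 = 5; r_1 = 2.5; cx_2 = 10; cy_2 = 11.5; cz_2 = 0.5; r_2 = 2.5; cx_3 = 6; cy_3 = 8.5; cz_3 = 4.5; h_3 = 7; cx_4 = 3; cy_4 = 4; r_4 = 1; h_4 = 4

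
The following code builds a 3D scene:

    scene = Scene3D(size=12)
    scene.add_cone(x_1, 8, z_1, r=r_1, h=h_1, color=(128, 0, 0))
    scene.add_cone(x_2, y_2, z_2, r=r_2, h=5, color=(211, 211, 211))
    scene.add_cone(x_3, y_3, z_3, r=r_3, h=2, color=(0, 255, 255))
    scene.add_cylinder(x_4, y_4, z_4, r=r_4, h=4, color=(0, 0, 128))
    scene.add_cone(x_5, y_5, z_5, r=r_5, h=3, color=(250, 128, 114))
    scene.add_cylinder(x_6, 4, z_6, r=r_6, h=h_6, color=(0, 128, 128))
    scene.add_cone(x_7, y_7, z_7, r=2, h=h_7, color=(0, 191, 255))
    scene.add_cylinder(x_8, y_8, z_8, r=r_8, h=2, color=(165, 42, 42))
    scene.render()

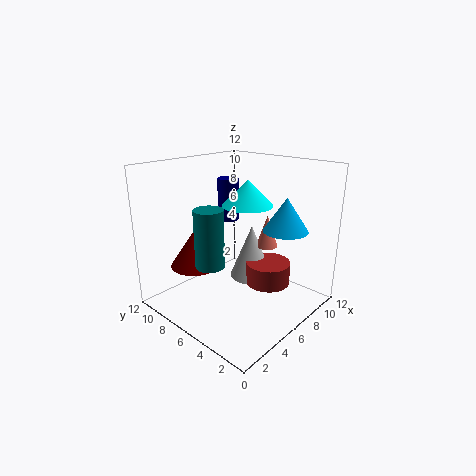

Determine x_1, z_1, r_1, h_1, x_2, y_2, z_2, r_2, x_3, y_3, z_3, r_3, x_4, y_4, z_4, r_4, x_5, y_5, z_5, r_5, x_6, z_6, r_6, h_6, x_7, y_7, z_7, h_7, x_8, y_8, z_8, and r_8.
x_1 = 3, z_1 = 4, r_1 = 2, h_1 = 3, x_2 = 9, y_2 = 7, z_2 = 1, r_2 = 2, x_3 = 6, y_3 = 5, z_3 = 9, r_3 = 2, x_4 = 9, y_4 = 10, z_4 = 6, r_4 = 1, x_5 = 10, y_5 = 6, z_5 = 4, r_5 = 1, x_6 = 1, z_6 = 6, r_6 = 1, h_6 = 4, x_7 = 10, y_7 = 4, z_7 = 6, h_7 = 3, x_8 = 9, y_8 = 5, z_8 = 1, r_8 = 2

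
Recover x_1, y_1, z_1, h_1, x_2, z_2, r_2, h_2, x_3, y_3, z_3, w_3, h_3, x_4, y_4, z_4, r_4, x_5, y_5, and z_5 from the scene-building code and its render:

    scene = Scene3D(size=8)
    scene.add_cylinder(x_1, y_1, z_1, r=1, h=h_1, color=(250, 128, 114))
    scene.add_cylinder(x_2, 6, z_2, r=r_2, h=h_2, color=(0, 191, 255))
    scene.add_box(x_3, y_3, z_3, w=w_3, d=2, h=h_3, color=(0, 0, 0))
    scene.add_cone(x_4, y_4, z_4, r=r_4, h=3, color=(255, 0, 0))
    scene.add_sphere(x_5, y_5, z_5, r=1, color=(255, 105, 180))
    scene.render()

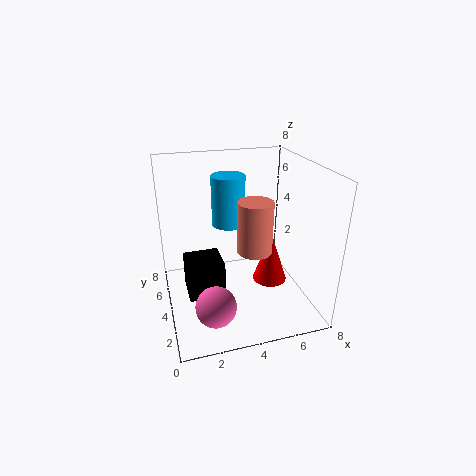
x_1 = 5, y_1 = 4, z_1 = 3, h_1 = 3, x_2 = 4, z_2 = 4, r_2 = 1, h_2 = 3, x_3 = 1, y_3 = 3, z_3 = 1, w_3 = 2, h_3 = 2, x_4 = 6, y_4 = 4, z_4 = 1, r_4 = 1, x_5 = 2, y_5 = 1, z_5 = 2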